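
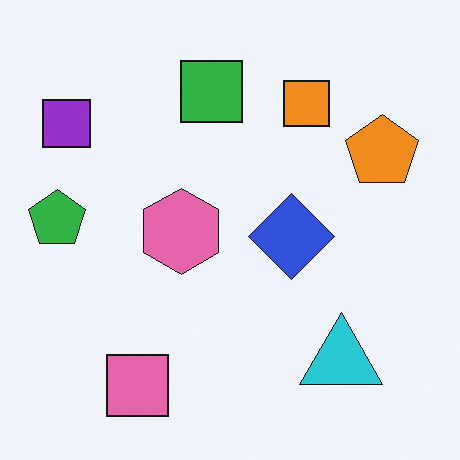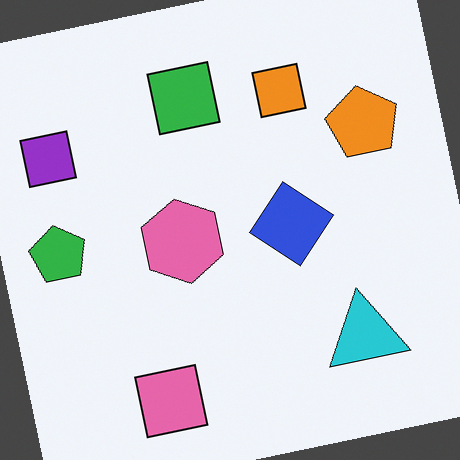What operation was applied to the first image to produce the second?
Rotated counter-clockwise by a slight angle.

Every shape is tilted by the same angle and the image corners show triangular fill wedges — a whole-image rotation by a non-right angle.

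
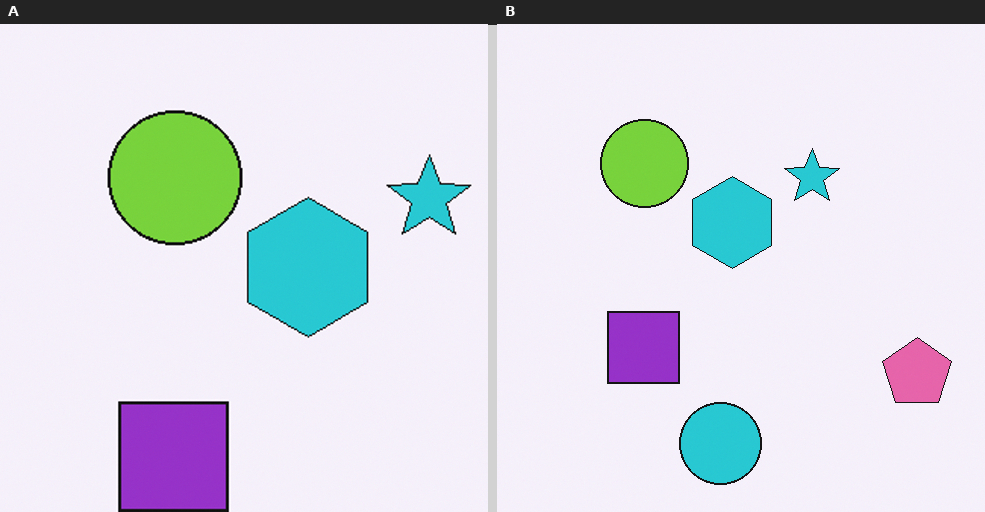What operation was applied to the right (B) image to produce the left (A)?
It was cropped slightly and scaled back up.

The visible shapes are larger and the field of view is narrower; shapes near the original edges may be partly or wholly outside the frame — a crop-and-rescale.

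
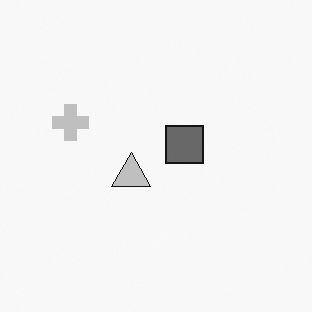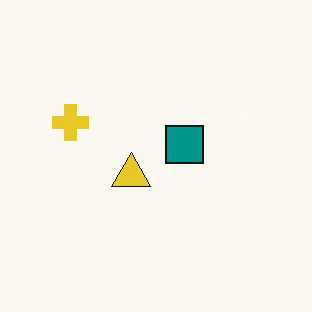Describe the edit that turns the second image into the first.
It was converted to grayscale.

All color is removed — every shape is now a shade of grey.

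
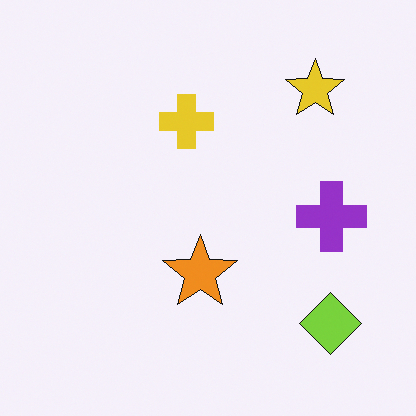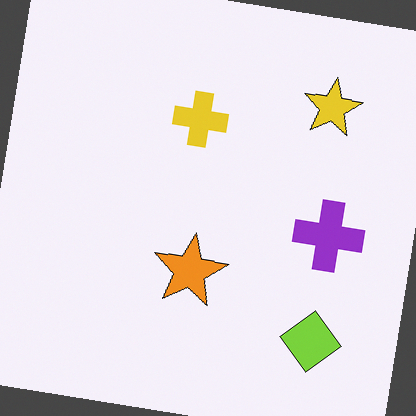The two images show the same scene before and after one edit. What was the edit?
This is the original image rotated clockwise by a small amount.

Every shape is tilted by the same angle and the image corners show triangular fill wedges — a whole-image rotation by a non-right angle.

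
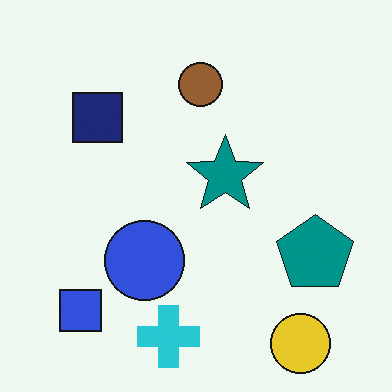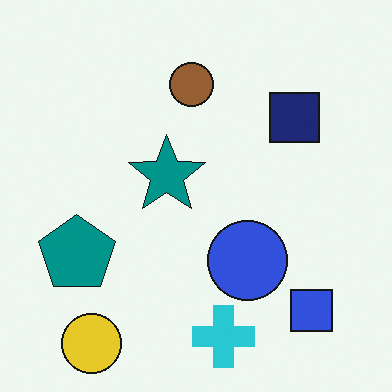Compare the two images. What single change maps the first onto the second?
The image was flipped horizontally (left ↔ right).

The teal pentagon is in the right of the first image and the left of the second — shapes on opposite sides of the vertical midline have swapped in a mirror flip.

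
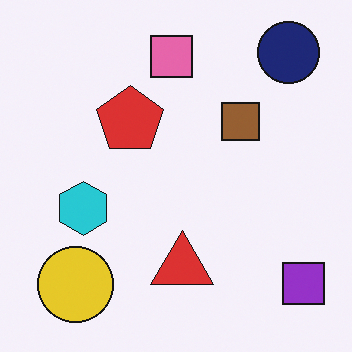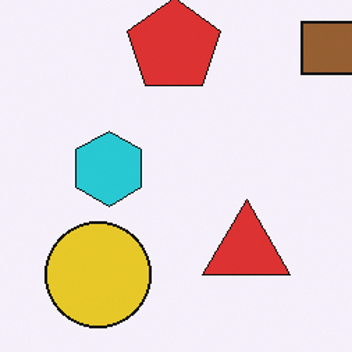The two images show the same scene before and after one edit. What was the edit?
Cropped to a modestly smaller region and rescaled.

The visible shapes are larger and the field of view is narrower; shapes near the original edges may be partly or wholly outside the frame — a crop-and-rescale.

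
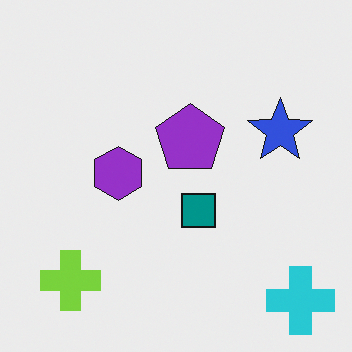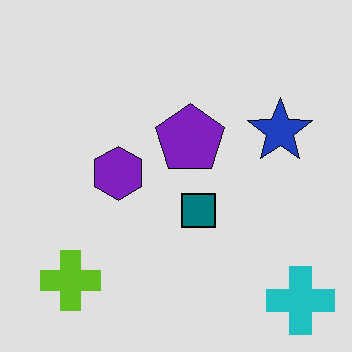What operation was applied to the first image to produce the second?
Moderately posterized.

Each flat color has snapped to a coarser quantized level — most visibly, the near-white background has dropped to a flat grey.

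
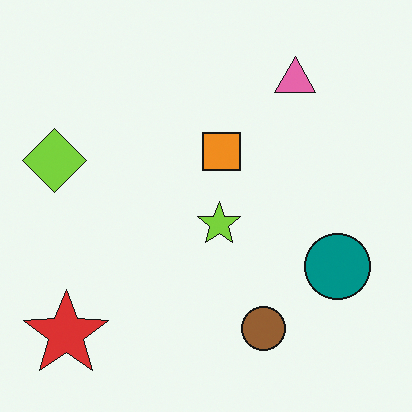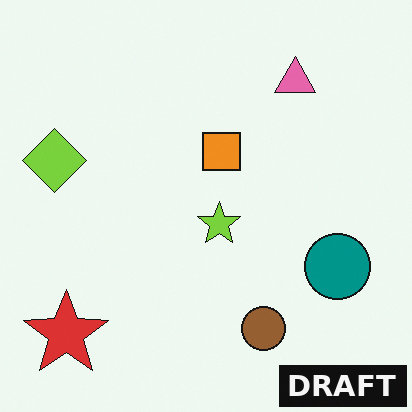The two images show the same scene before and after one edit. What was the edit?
The second image is the first watermarked with the text "DRAFT" in the lower-right corner.

A dark label reading "DRAFT" appears in the lower-right corner.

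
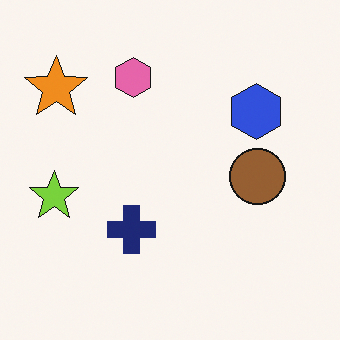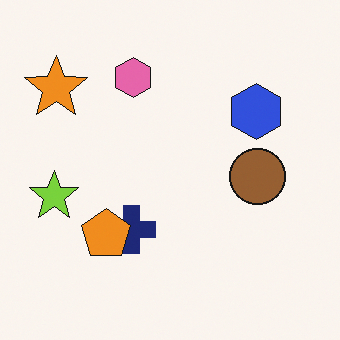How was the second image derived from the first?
Overlaid with an additional orange pentagon.

An orange pentagon appears in the second image that is absent from the first.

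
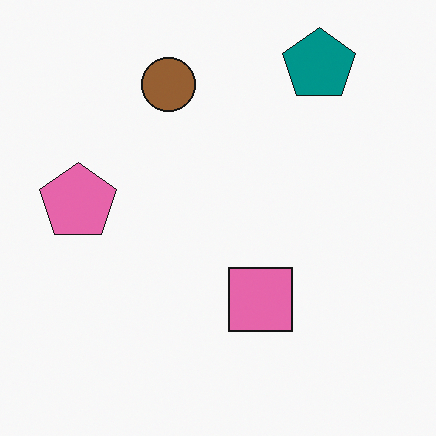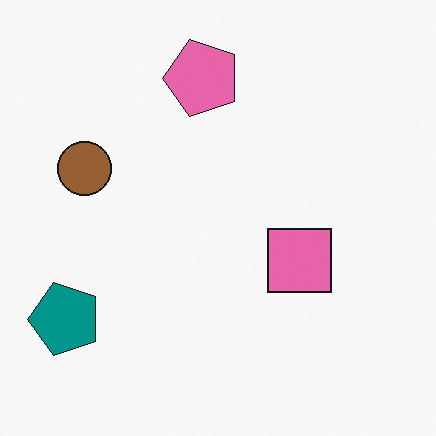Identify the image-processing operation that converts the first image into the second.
This is the original image transposed (reflected across the top-left ↔ bottom-right diagonal).

Shapes have swapped their row and column positions — what was in the top-right is now in the bottom-left — a diagonal reflection.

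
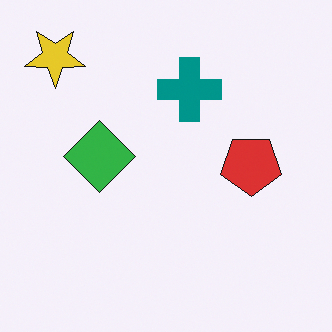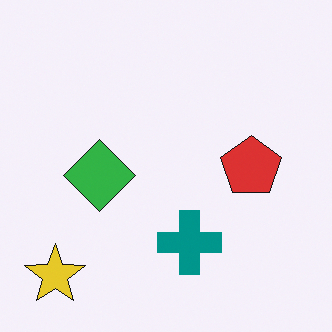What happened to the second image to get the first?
It was flipped vertically (top ↔ bottom).

The yellow star is in the bottom-left of the second image and the top-left of the first — shapes on opposite sides of the horizontal midline have swapped in a mirror flip.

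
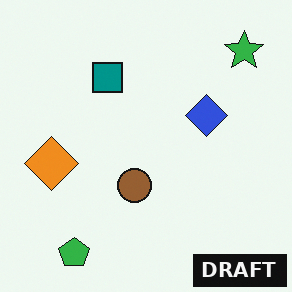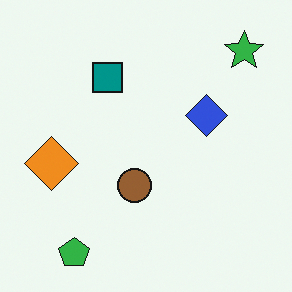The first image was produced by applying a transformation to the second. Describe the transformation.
The transformation is: watermarked with the text "DRAFT" in the lower-right corner.

A dark label reading "DRAFT" appears in the lower-right corner.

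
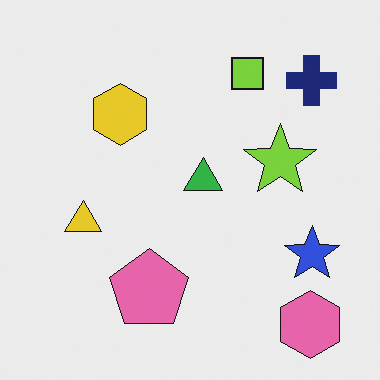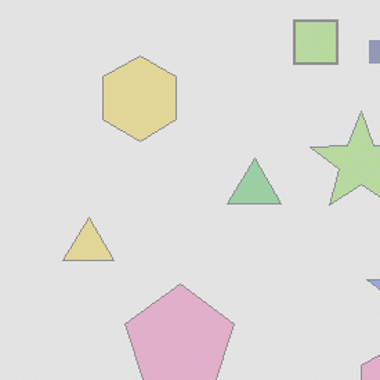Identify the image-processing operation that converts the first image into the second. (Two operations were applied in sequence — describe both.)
This is the original image given much lower contrast, then cropped to a modestly smaller region and rescaled.

Tones are pushed toward mid-grey across the whole image — a global contrast change. The visible shapes are larger and the field of view is narrower; shapes near the original edges may be partly or wholly outside the frame — a crop-and-rescale.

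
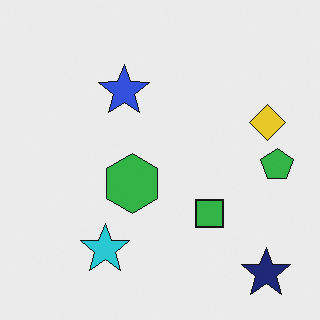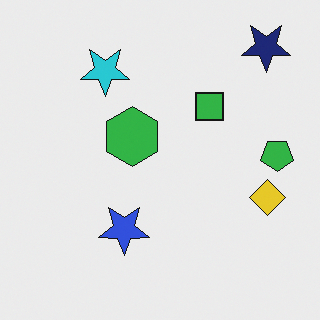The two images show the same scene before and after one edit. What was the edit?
The image was flipped vertically (top ↔ bottom).

The navy star is in the bottom-right of the first image and the top-right of the second — shapes on opposite sides of the horizontal midline have swapped in a mirror flip.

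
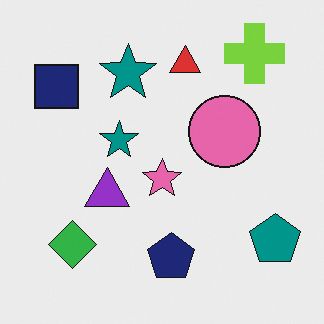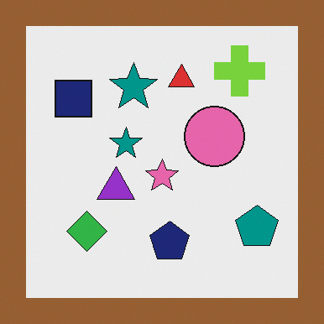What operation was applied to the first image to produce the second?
Framed with a brown border.

A solid brown frame runs around the edge of the second image, with the content slightly shrunk inside it.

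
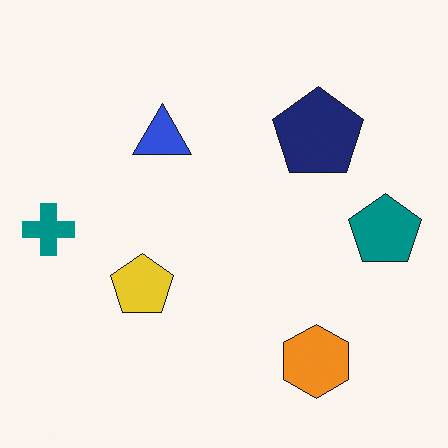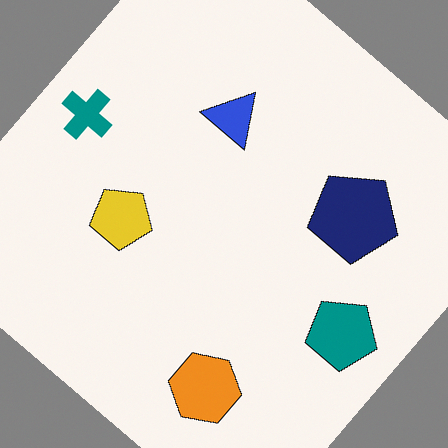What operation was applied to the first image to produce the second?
The transformation is: rotated clockwise by a large amount — several tens of degrees.

Every shape is tilted by the same angle and the image corners show triangular fill wedges — a whole-image rotation by a non-right angle.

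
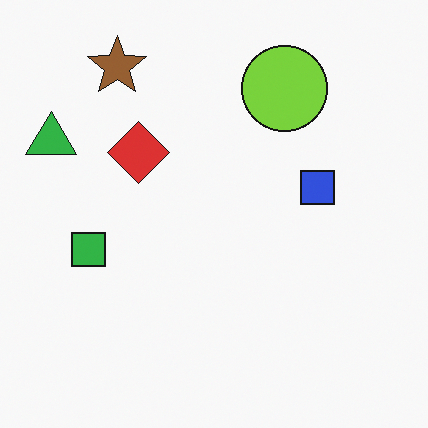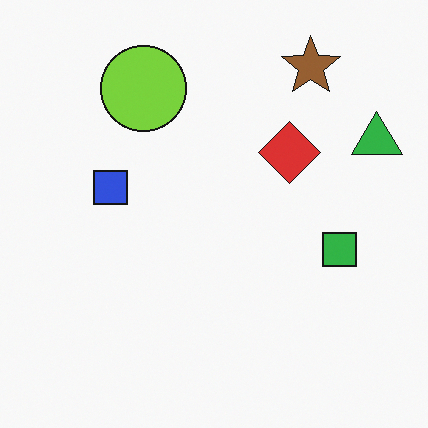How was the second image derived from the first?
It was flipped horizontally (left ↔ right).

The green triangle is in the top-left of the first image and the top-right of the second — shapes on opposite sides of the vertical midline have swapped in a mirror flip.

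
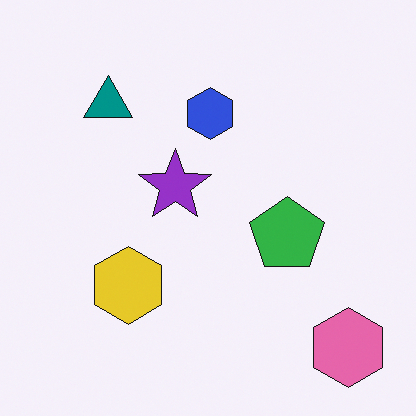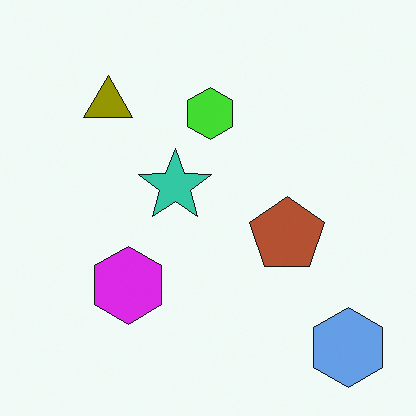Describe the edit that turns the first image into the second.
This is the original image hue-shifted through roughly half the color wheel.

Every shape's color has rotated by the same amount around the hue wheel — a uniform hue shift.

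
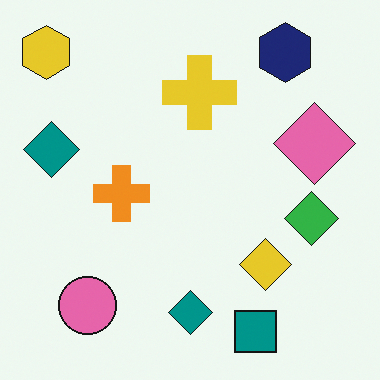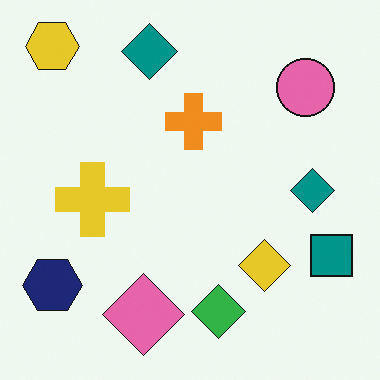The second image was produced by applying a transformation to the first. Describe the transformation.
The second image is the first transposed (reflected across the top-left ↔ bottom-right diagonal).

Shapes have swapped their row and column positions — what was in the top-right is now in the bottom-left — a diagonal reflection.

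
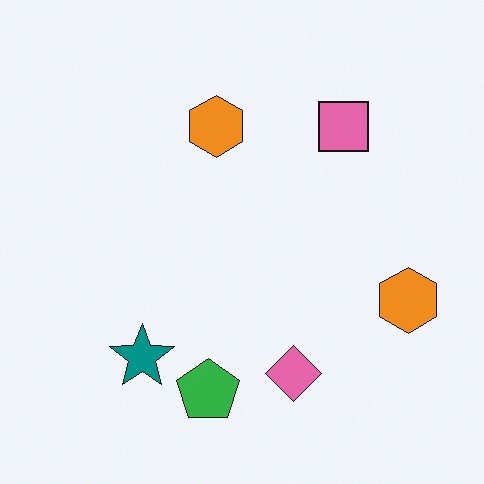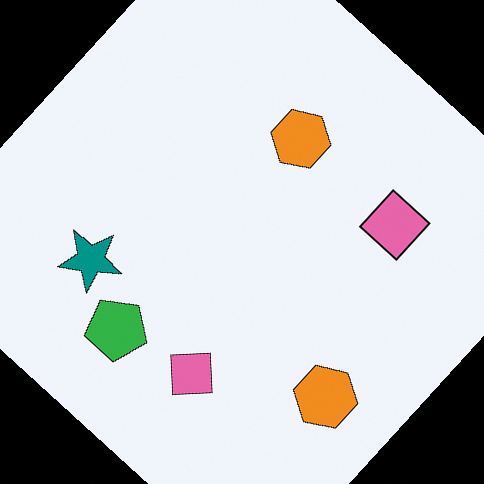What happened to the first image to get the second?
The second image is the first rotated clockwise by a large amount — several tens of degrees.

Every shape is tilted by the same angle and the image corners show triangular fill wedges — a whole-image rotation by a non-right angle.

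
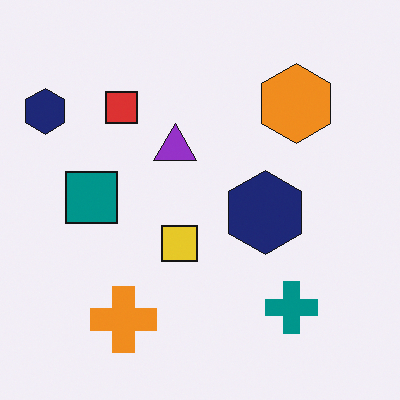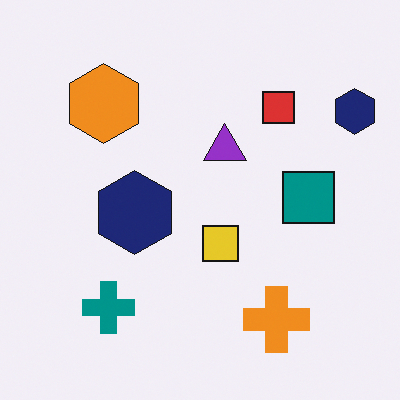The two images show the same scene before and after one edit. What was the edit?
The image was flipped horizontally (left ↔ right).

The teal square is in the left of the first image and the right of the second — shapes on opposite sides of the vertical midline have swapped in a mirror flip.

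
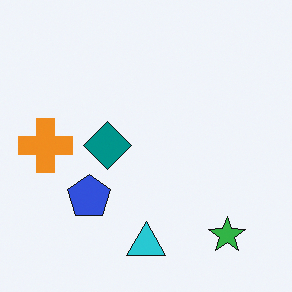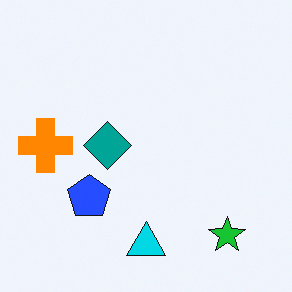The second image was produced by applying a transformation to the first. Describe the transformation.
It was slightly oversaturated.

All colors are more vivid — a global saturation change.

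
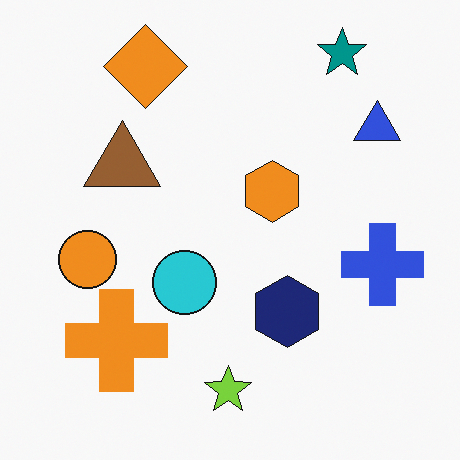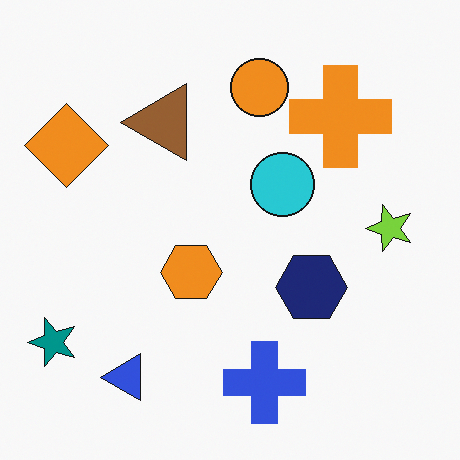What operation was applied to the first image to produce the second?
The image was transposed (reflected across the top-left ↔ bottom-right diagonal).

Shapes have swapped their row and column positions — what was in the top-right is now in the bottom-left — a diagonal reflection.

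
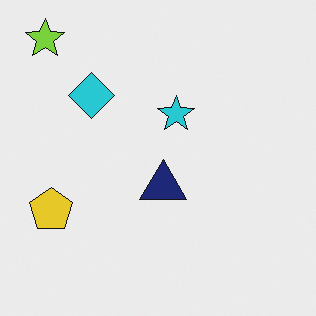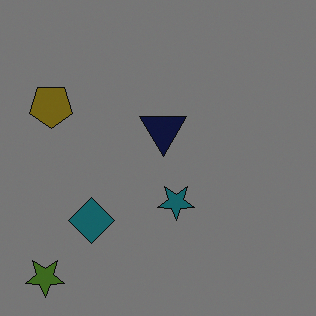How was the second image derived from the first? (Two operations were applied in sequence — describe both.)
The second image is the first flipped vertically (top ↔ bottom), then darkened a lot.

The lime star is in the top-left of the first image and the bottom-left of the second — shapes on opposite sides of the horizontal midline have swapped in a mirror flip. Every pixel — background and shapes alike — is uniformly darkened.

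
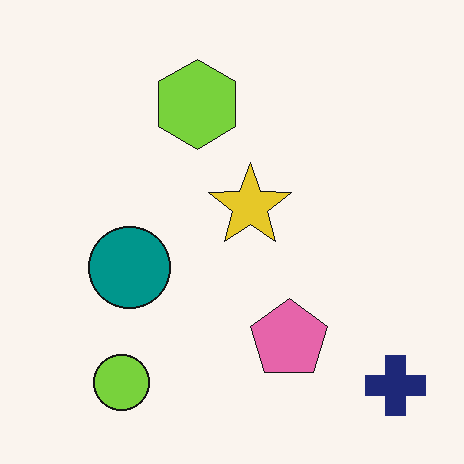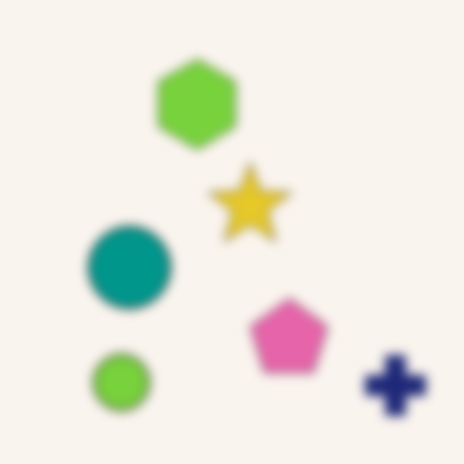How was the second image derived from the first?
This is the original image heavily blurred.

Shape edges and outlines are uniformly softened across the whole image.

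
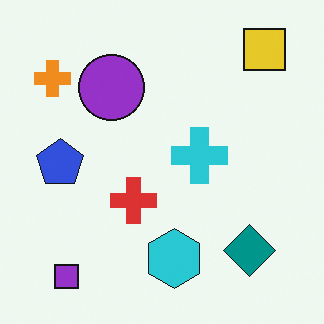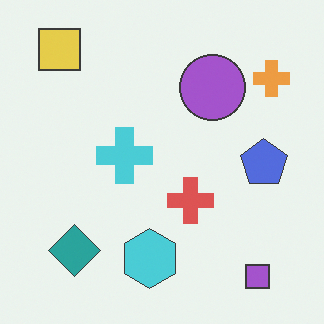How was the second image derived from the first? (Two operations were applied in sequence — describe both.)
It was given slightly reduced contrast, then flipped horizontally (left ↔ right).

Tones are pushed toward mid-grey across the whole image — a global contrast change. The orange cross is in the top-left of the first image and the top-right of the second — shapes on opposite sides of the vertical midline have swapped in a mirror flip.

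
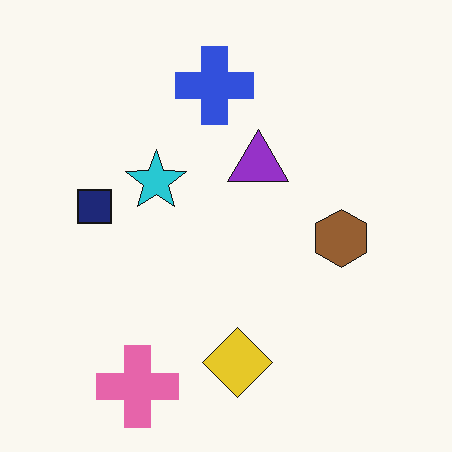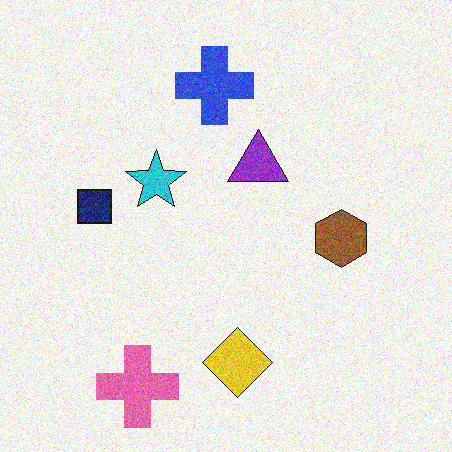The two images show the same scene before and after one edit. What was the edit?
The transformation is: degraded with visible gaussian noise.

Random speckle covers the whole image, including the flat background.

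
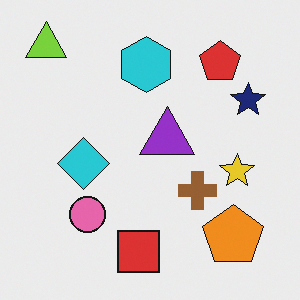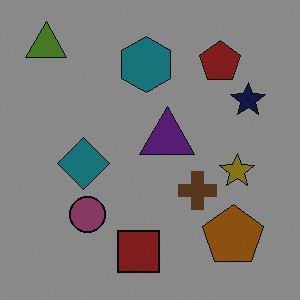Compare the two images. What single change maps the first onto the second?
The transformation is: substantially darkened.

Every pixel — background and shapes alike — is uniformly darkened.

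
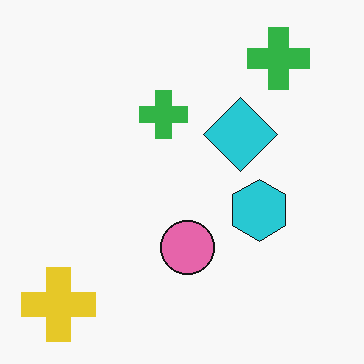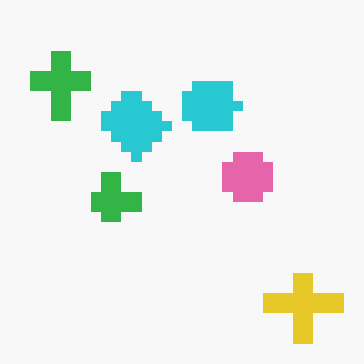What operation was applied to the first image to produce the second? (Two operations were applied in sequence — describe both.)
It was rotated 90° counter-clockwise, then heavily pixelated into large blocks.

The yellow cross sits in the bottom-left of the first image and the bottom-right of the second — consistent with a whole-image 90° counter-clockwise rotation. Shapes are reduced to large square blocks; fine edges and outlines are lost — a downscale-then-upscale (mosaic) effect.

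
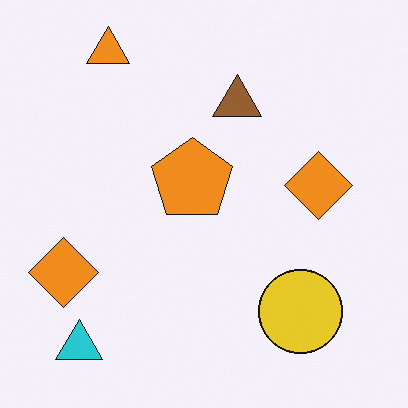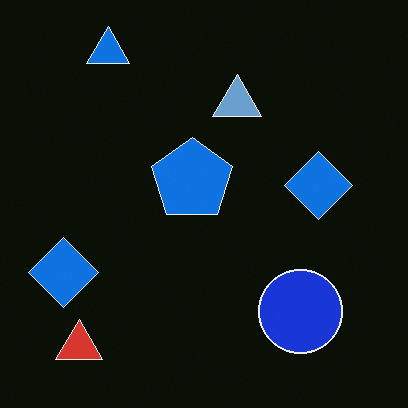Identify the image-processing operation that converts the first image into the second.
The image was color-inverted (negative).

The light background has become dark and every shape's color is its complement — a photographic negative.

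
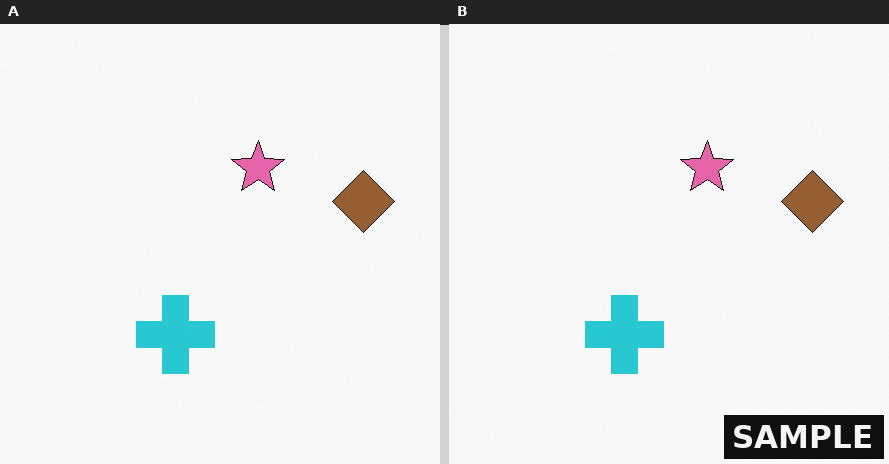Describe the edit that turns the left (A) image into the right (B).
The image was watermarked with the text "SAMPLE" in the lower-right corner.

A dark label reading "SAMPLE" appears in the lower-right corner.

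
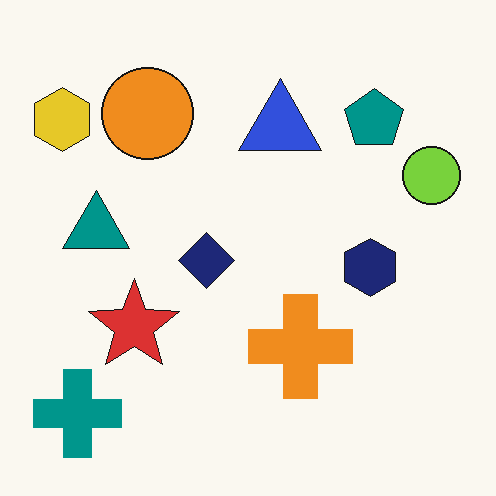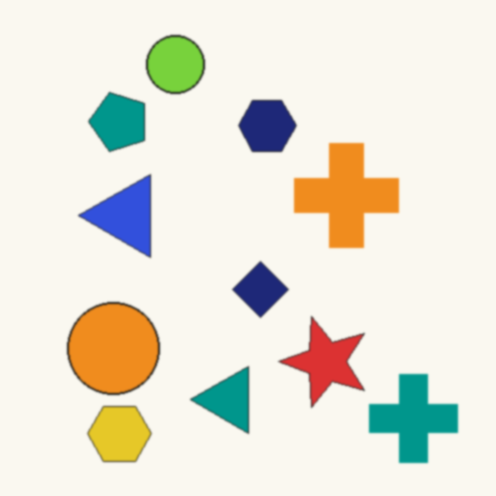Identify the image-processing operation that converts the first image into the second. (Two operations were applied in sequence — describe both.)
Lightly blurred, then rotated 90° counter-clockwise.

Shape edges and outlines are uniformly softened across the whole image. The teal cross sits in the bottom-left of the first image and the bottom-right of the second — consistent with a whole-image 90° counter-clockwise rotation.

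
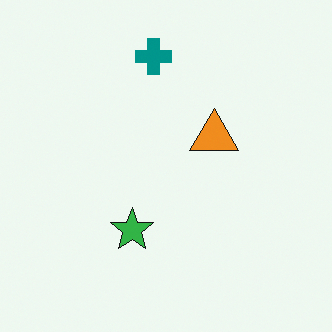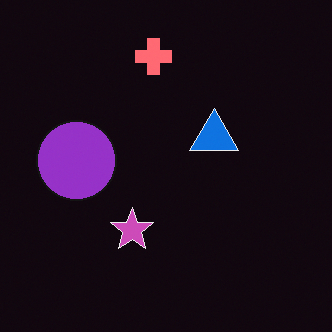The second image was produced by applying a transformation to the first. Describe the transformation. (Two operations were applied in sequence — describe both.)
The transformation is: color-inverted (negative), then overlaid with an additional purple circle.

The light background has become dark and every shape's color is its complement — a photographic negative. A purple circle appears in the second image that is absent from the first.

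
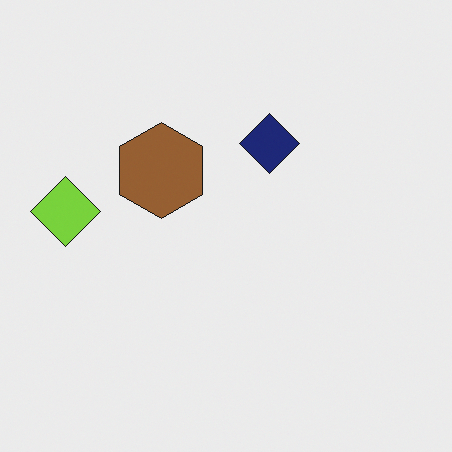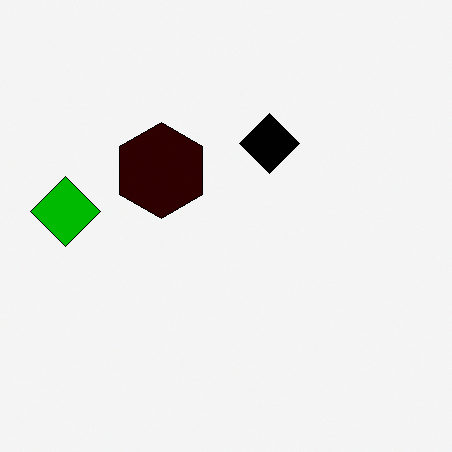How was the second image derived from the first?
Boosted in contrast.

Tones are pushed away from mid-grey across the whole image — a global contrast change.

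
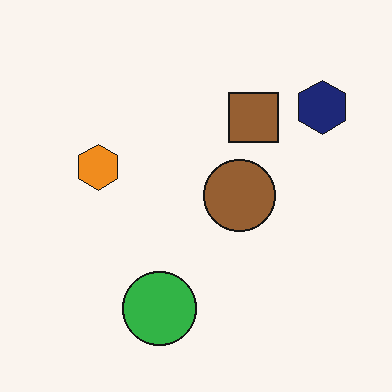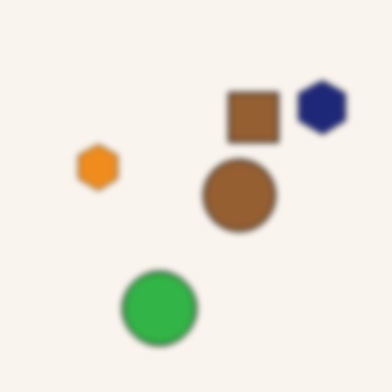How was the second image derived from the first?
It was moderately blurred.

Shape edges and outlines are uniformly softened across the whole image.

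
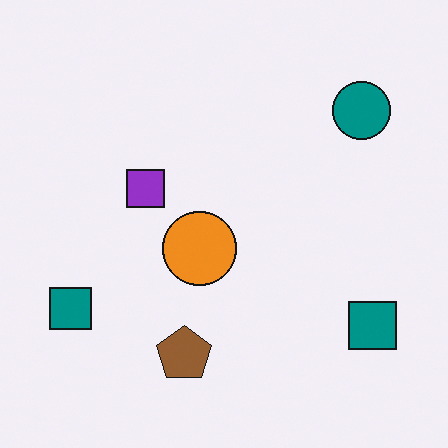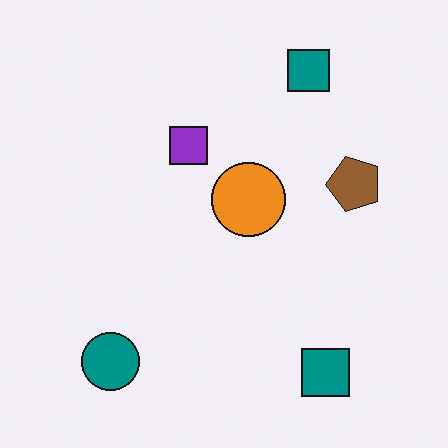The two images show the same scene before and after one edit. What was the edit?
The transformation is: transposed (reflected across the top-left ↔ bottom-right diagonal).

Shapes have swapped their row and column positions — what was in the top-right is now in the bottom-left — a diagonal reflection.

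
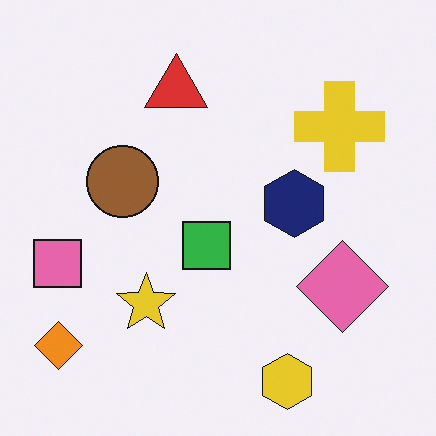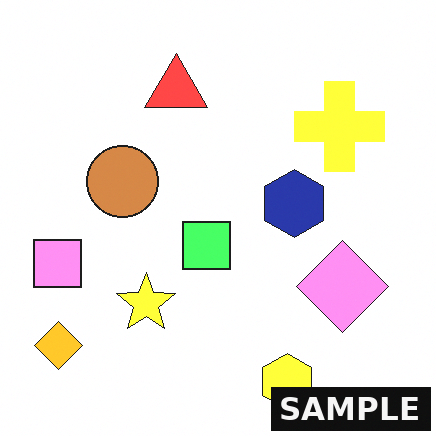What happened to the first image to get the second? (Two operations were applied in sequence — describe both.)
The second image is the first substantially brightened, then watermarked with the text "SAMPLE" in the lower-right corner.

Every pixel — background and shapes alike — is uniformly brightened. A dark label reading "SAMPLE" appears in the lower-right corner.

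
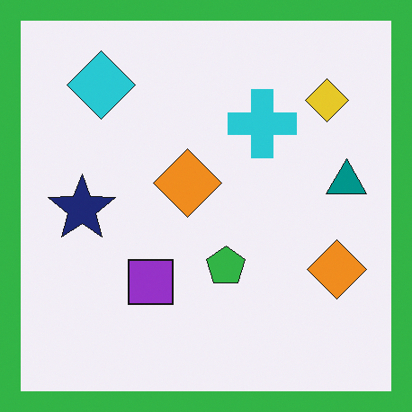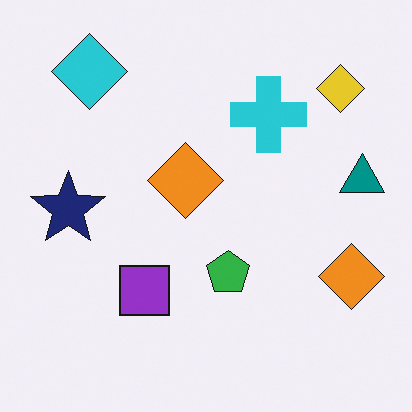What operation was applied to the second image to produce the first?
Framed with a green border.

A solid green frame runs around the edge of the first image, with the content slightly shrunk inside it.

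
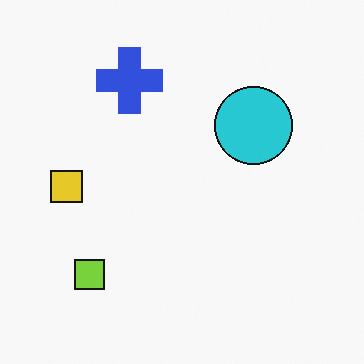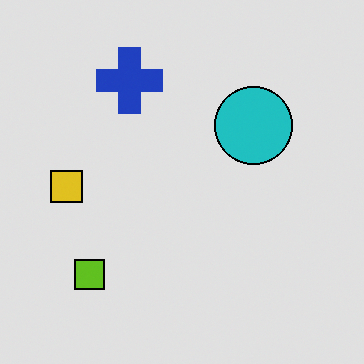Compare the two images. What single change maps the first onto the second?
This is the original image posterized to a reduced palette.

Each flat color has snapped to a coarser quantized level — most visibly, the near-white background has dropped to a flat grey.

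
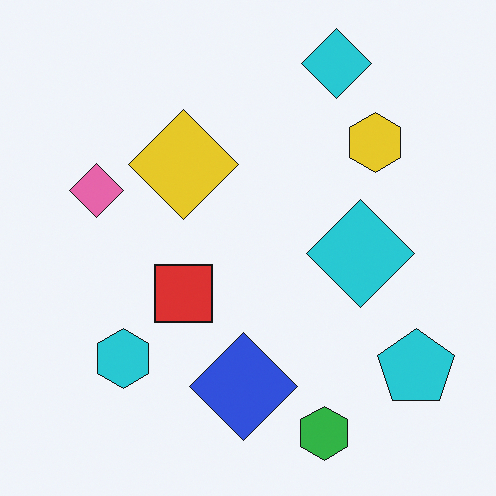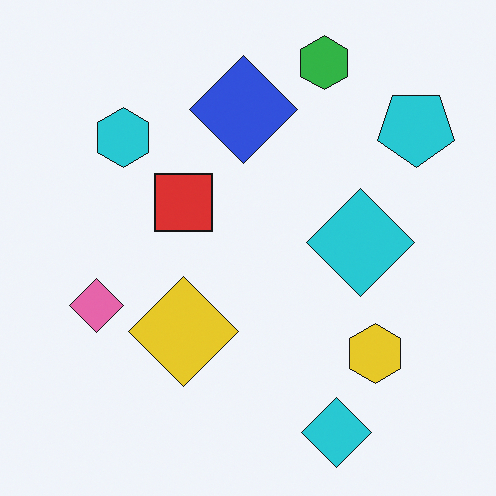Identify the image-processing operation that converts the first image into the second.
Flipped vertically (top ↔ bottom).

The green hexagon is in the bottom of the first image and the top of the second — shapes on opposite sides of the horizontal midline have swapped in a mirror flip.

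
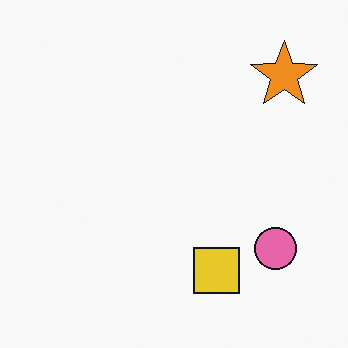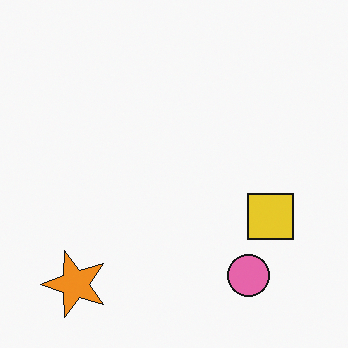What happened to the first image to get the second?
Transposed (reflected across the top-left ↔ bottom-right diagonal).

Shapes have swapped their row and column positions — what was in the top-right is now in the bottom-left — a diagonal reflection.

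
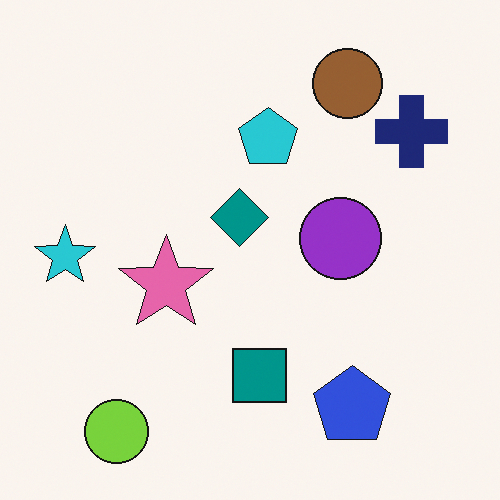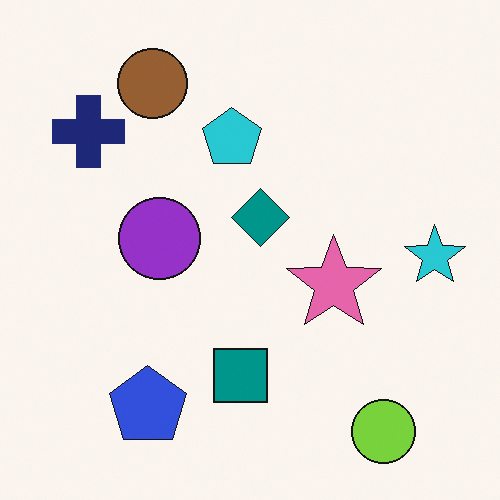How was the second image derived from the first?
The image was flipped horizontally (left ↔ right).

The cyan star is in the left of the first image and the right of the second — shapes on opposite sides of the vertical midline have swapped in a mirror flip.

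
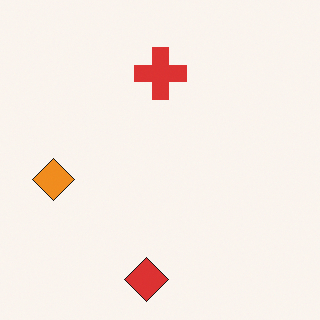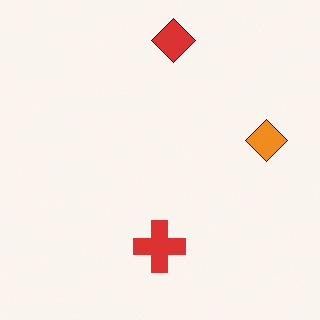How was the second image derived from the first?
The image was rotated 180°.

The red diamond sits in the bottom of the first image and the top of the second — consistent with a whole-image 180° rotation.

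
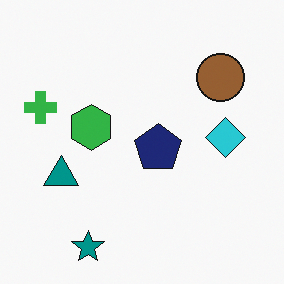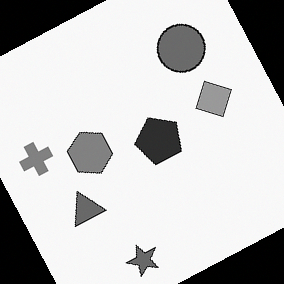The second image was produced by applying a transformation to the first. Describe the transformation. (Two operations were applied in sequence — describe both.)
The transformation is: converted to grayscale, then rotated counter-clockwise by a clearly visible amount.

All color is removed — every shape is now a shade of grey. Every shape is tilted by the same angle and the image corners show triangular fill wedges — a whole-image rotation by a non-right angle.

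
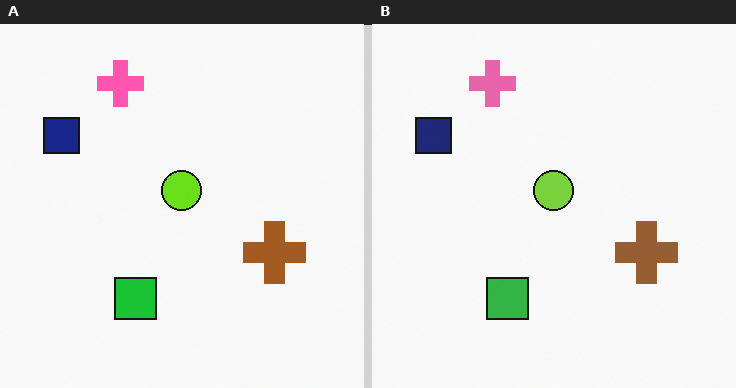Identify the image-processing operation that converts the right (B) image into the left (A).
The left (A) image is the right (B) slightly oversaturated.

All colors are more vivid — a global saturation change.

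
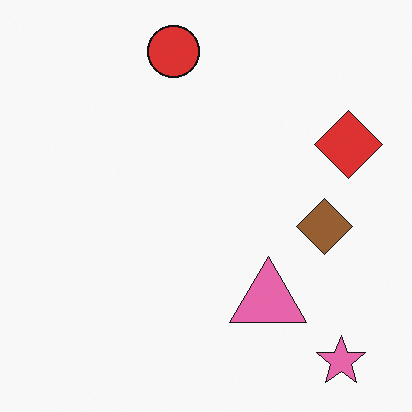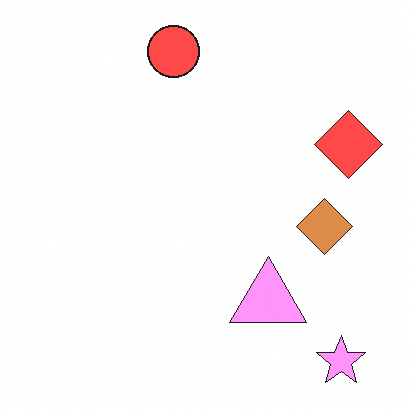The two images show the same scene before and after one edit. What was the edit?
This is the original image brightened a lot.

Every pixel — background and shapes alike — is uniformly brightened.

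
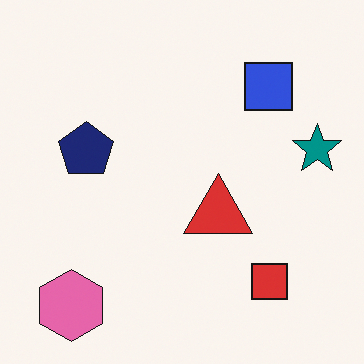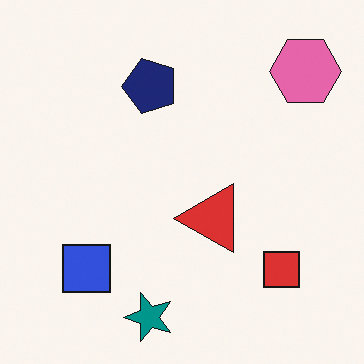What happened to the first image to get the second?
Transposed (reflected across the top-left ↔ bottom-right diagonal).

Shapes have swapped their row and column positions — what was in the top-right is now in the bottom-left — a diagonal reflection.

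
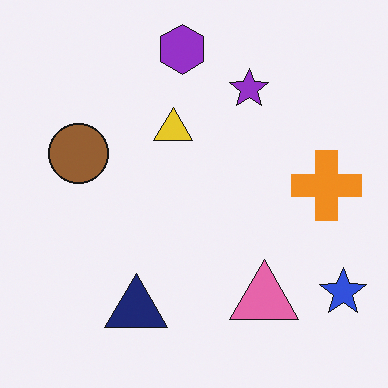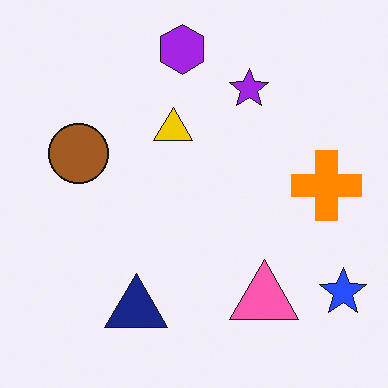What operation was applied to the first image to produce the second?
The image was slightly oversaturated.

All colors are more vivid — a global saturation change.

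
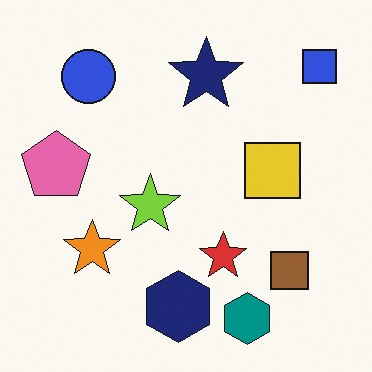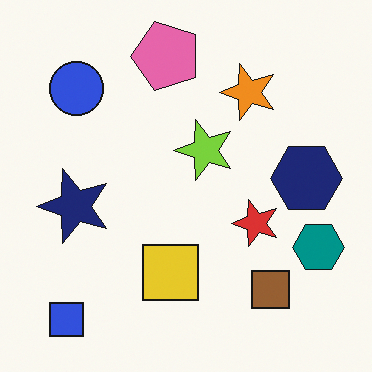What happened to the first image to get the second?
It was transposed (reflected across the top-left ↔ bottom-right diagonal).

Shapes have swapped their row and column positions — what was in the top-right is now in the bottom-left — a diagonal reflection.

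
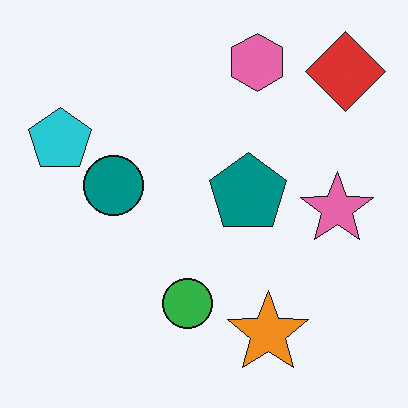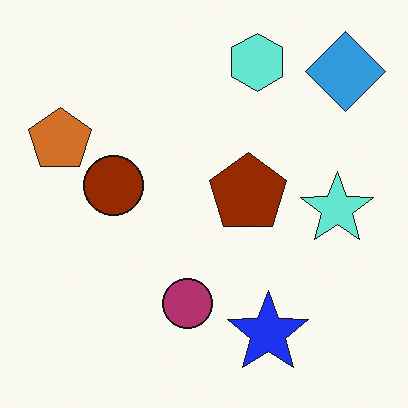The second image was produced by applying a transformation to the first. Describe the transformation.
The image was hue-shifted through roughly half the color wheel.

Every shape's color has rotated by the same amount around the hue wheel — a uniform hue shift.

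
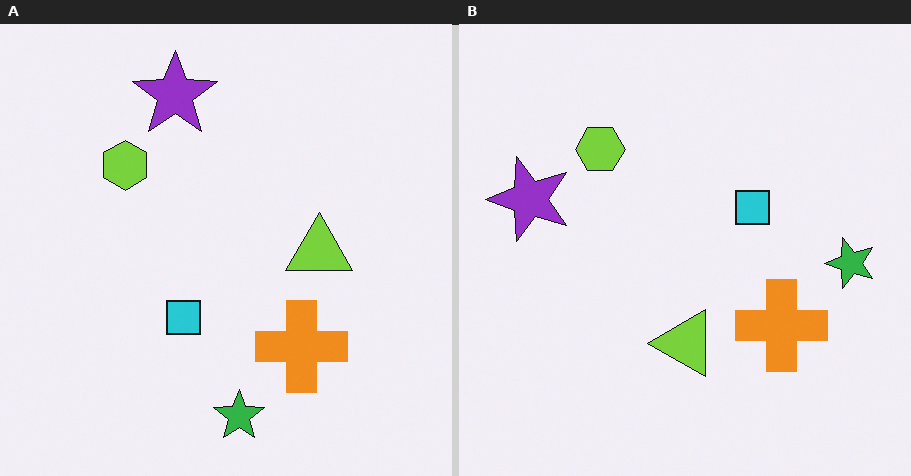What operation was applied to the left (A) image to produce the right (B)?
The transformation is: transposed (reflected across the top-left ↔ bottom-right diagonal).

Shapes have swapped their row and column positions — what was in the top-right is now in the bottom-left — a diagonal reflection.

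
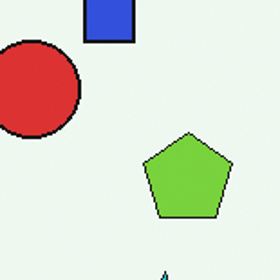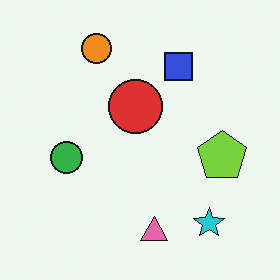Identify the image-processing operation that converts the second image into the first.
The first image is the second cropped tightly and scaled back up.

The visible shapes are larger and the field of view is narrower; shapes near the original edges may be partly or wholly outside the frame — a crop-and-rescale.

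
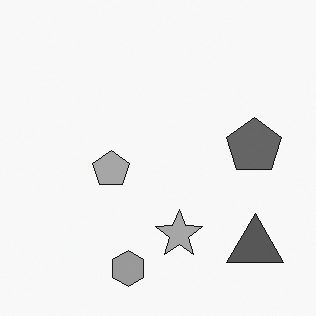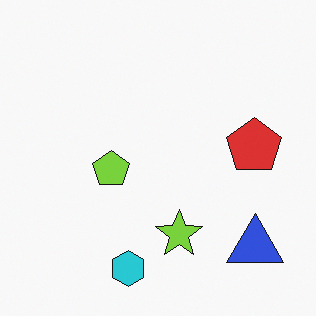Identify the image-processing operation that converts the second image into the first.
The image was converted to grayscale.

All color is removed — every shape is now a shade of grey.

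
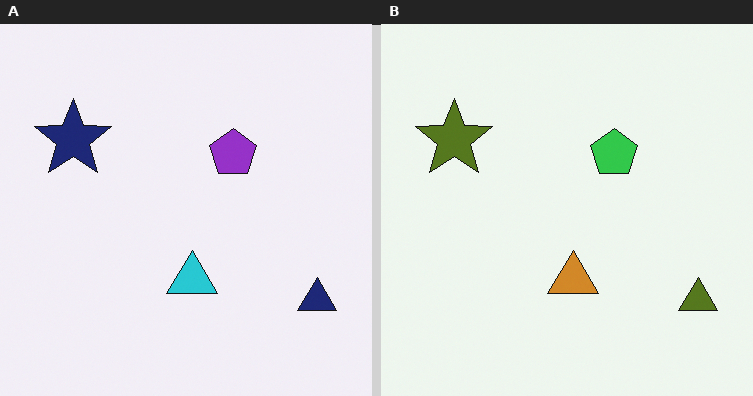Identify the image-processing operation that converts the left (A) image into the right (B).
This is the original image hue-shifted by a large amount.

Every shape's color has rotated by the same amount around the hue wheel — a uniform hue shift.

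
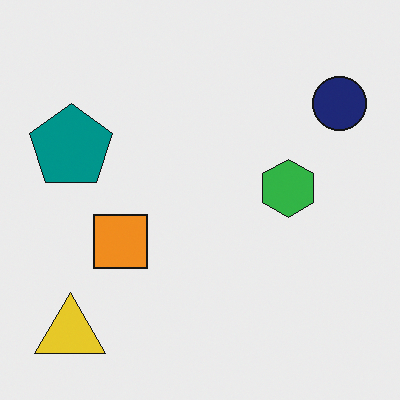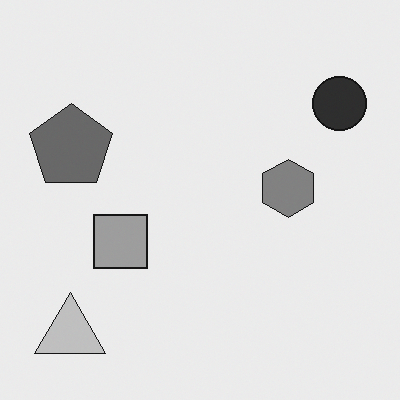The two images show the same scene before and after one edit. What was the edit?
It was converted to grayscale.

All color is removed — every shape is now a shade of grey.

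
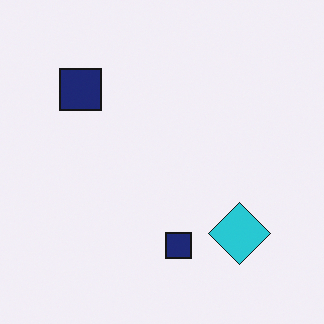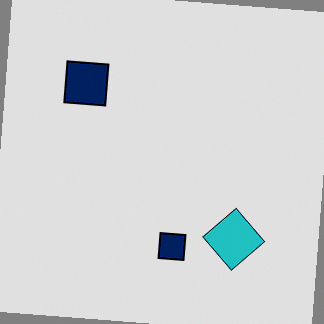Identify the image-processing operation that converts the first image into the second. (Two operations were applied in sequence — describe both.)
This is the original image rotated clockwise by a slight angle, then moderately posterized.

Every shape is tilted by the same angle and the image corners show triangular fill wedges — a whole-image rotation by a non-right angle. Each flat color has snapped to a coarser quantized level — most visibly, the near-white background has dropped to a flat grey.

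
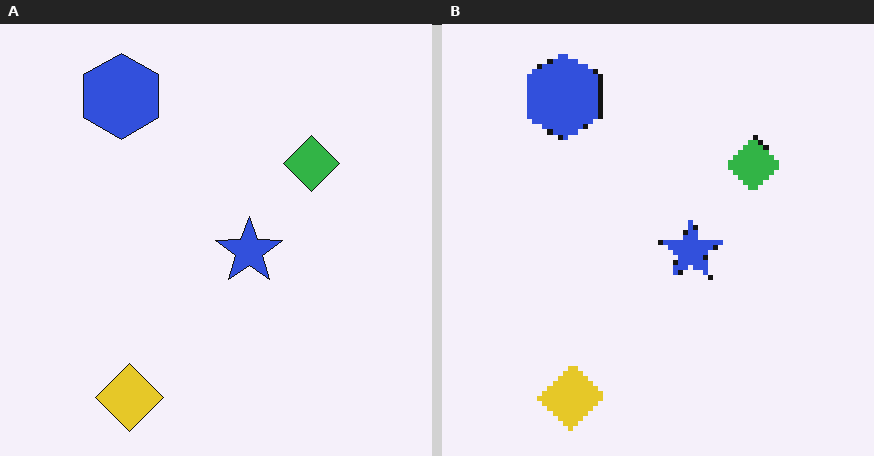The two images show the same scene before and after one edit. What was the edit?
The right (B) image is the left (A) mildly pixelated.

Shapes are reduced to large square blocks; fine edges and outlines are lost — a downscale-then-upscale (mosaic) effect.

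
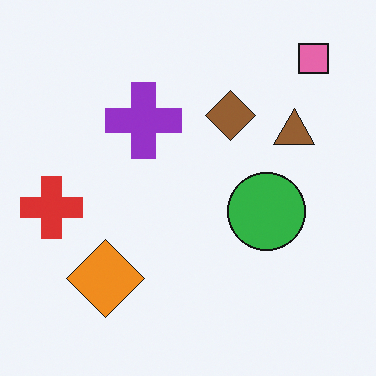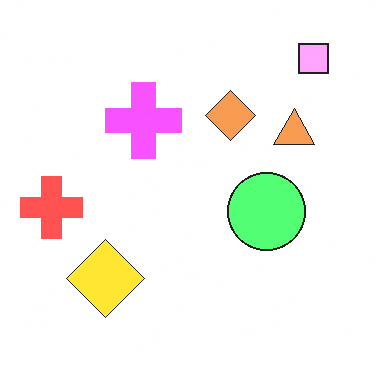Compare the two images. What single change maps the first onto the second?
It was noticeably brightened.

Every pixel — background and shapes alike — is uniformly brightened.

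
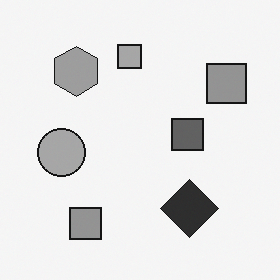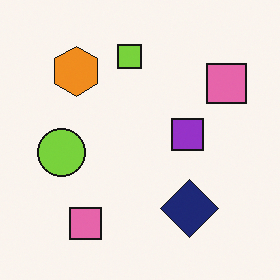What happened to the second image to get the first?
The image was converted to grayscale.

All color is removed — every shape is now a shade of grey.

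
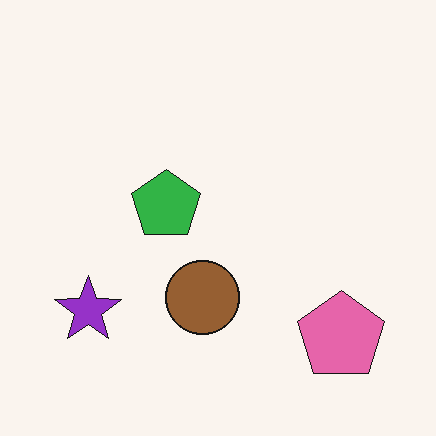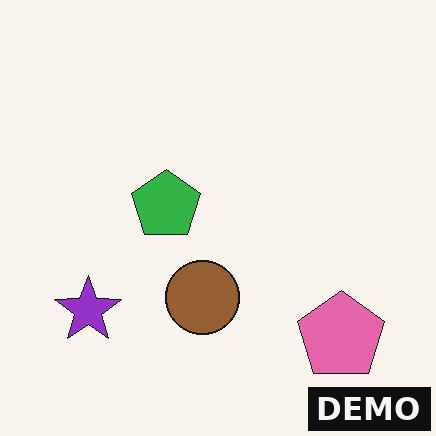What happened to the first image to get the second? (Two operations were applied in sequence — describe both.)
This is the original image given moderate JPEG compression, then watermarked with the text "DEMO" in the lower-right corner.

Blocky 8×8 compression artifacts appear around shape edges and the flat background shows ringing — characteristic JPEG degradation. A dark label reading "DEMO" appears in the lower-right corner.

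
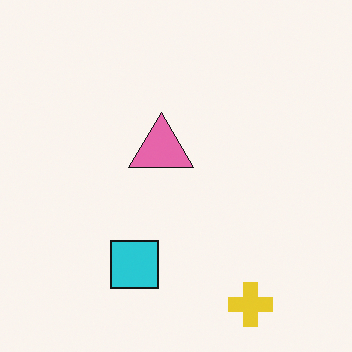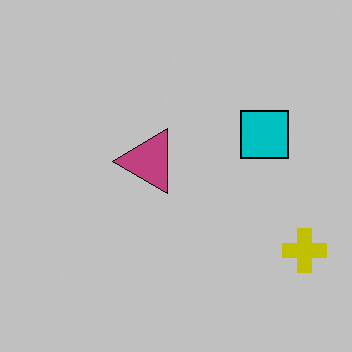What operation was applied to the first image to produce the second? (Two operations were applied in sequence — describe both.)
The transformation is: aggressively posterized, then transposed (reflected across the top-left ↔ bottom-right diagonal).

Each flat color has snapped to a coarser quantized level — most visibly, the near-white background has dropped to a flat grey. Shapes have swapped their row and column positions — what was in the top-right is now in the bottom-left — a diagonal reflection.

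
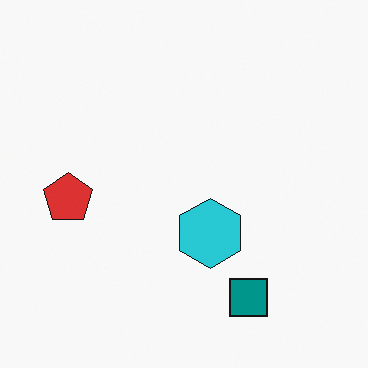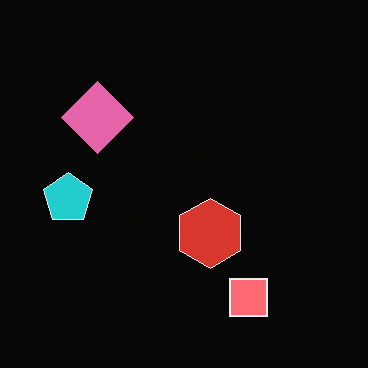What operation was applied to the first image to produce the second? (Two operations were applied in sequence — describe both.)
The image was color-inverted (negative), then overlaid with an additional pink diamond.

The light background has become dark and every shape's color is its complement — a photographic negative. A pink diamond appears in the second image that is absent from the first.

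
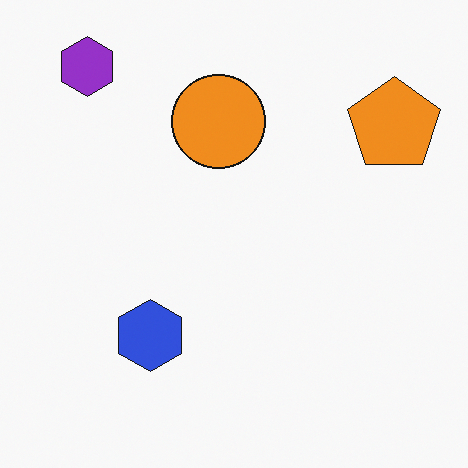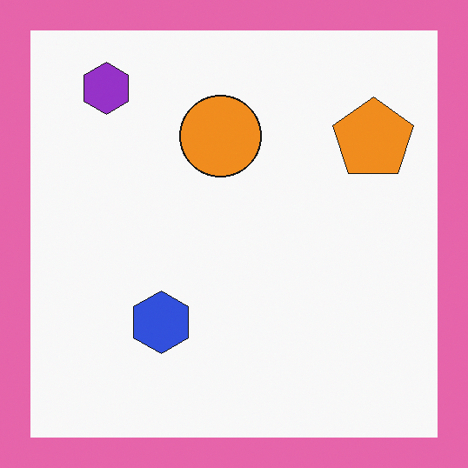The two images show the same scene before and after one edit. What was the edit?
Framed with a pink border.

A solid pink frame runs around the edge of the second image, with the content slightly shrunk inside it.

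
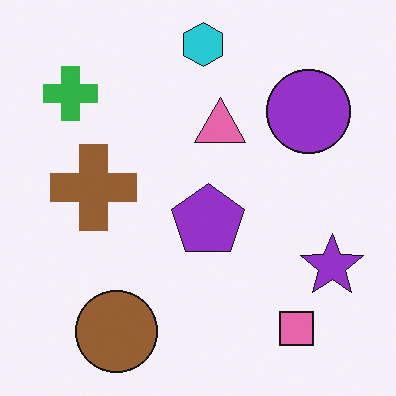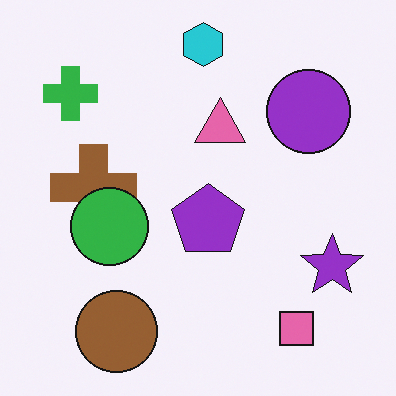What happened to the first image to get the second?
This is the original image overlaid with an additional green circle.

A green circle appears in the second image that is absent from the first.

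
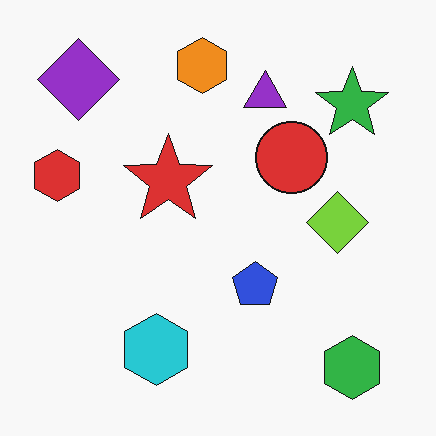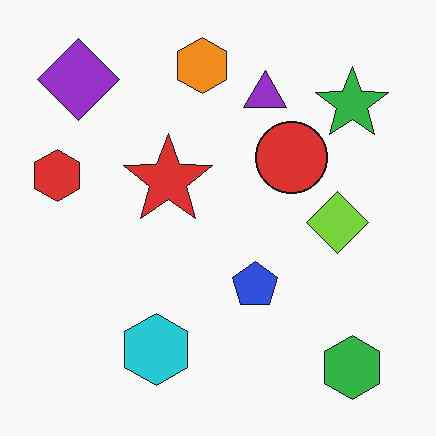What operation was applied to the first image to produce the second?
The second image is the first given moderate JPEG compression.

Blocky 8×8 compression artifacts appear around shape edges and the flat background shows ringing — characteristic JPEG degradation.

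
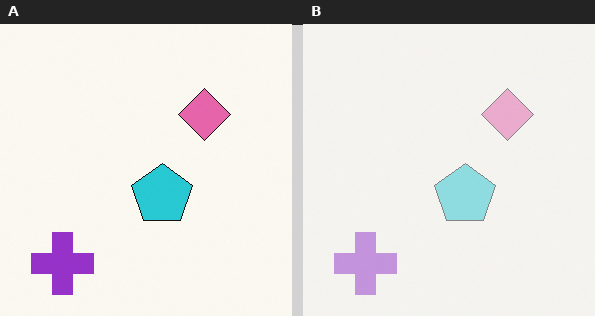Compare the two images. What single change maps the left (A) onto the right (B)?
This is the original image given much lower contrast.

Tones are pushed toward mid-grey across the whole image — a global contrast change.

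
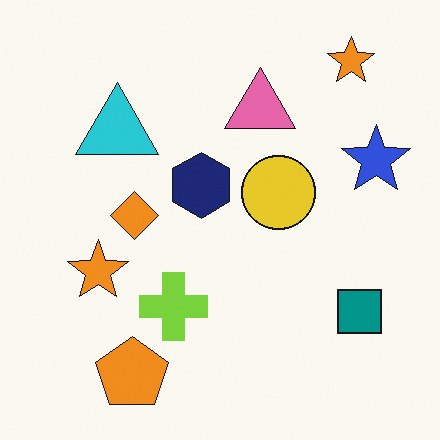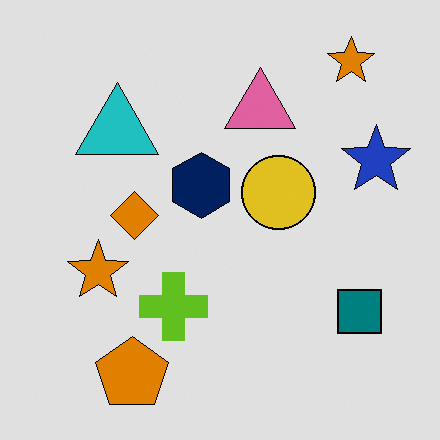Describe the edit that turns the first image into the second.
The second image is the first posterized to a reduced palette.

Each flat color has snapped to a coarser quantized level — most visibly, the near-white background has dropped to a flat grey.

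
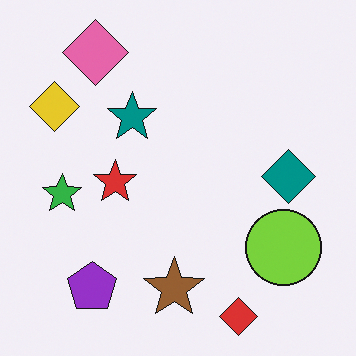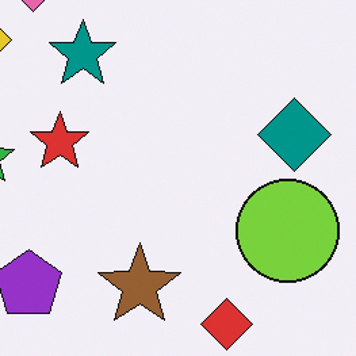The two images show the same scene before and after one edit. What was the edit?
The image was cropped slightly and scaled back up.

The visible shapes are larger and the field of view is narrower; shapes near the original edges may be partly or wholly outside the frame — a crop-and-rescale.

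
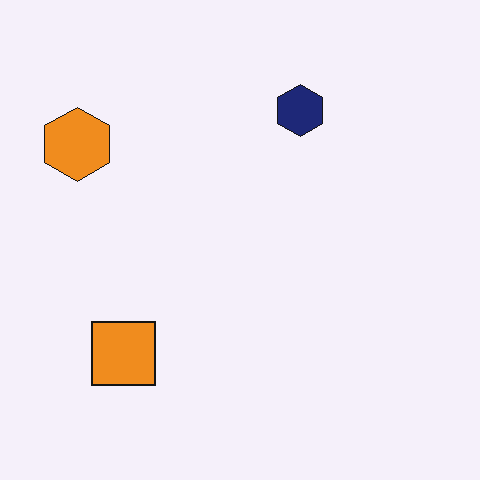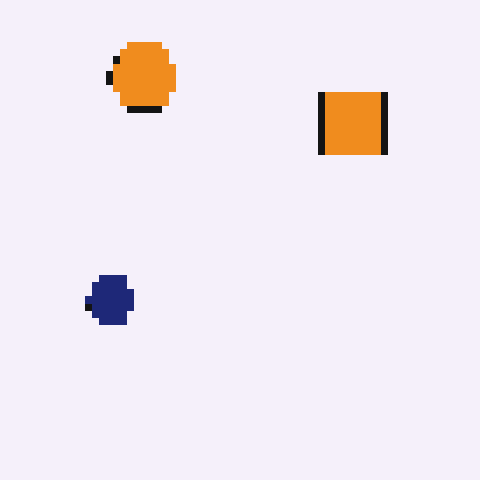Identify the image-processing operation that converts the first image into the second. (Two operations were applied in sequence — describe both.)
The second image is the first transposed (reflected across the top-left ↔ bottom-right diagonal), then pixelated into visible square blocks.

Shapes have swapped their row and column positions — what was in the top-right is now in the bottom-left — a diagonal reflection. Shapes are reduced to large square blocks; fine edges and outlines are lost — a downscale-then-upscale (mosaic) effect.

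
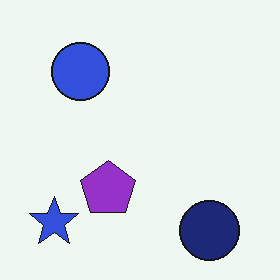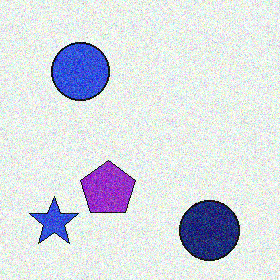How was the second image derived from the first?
The image was degraded with moderate additive noise.

Random speckle covers the whole image, including the flat background.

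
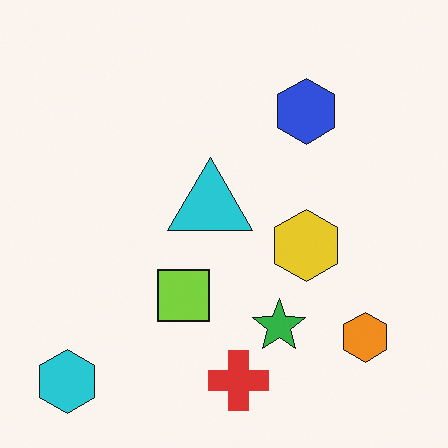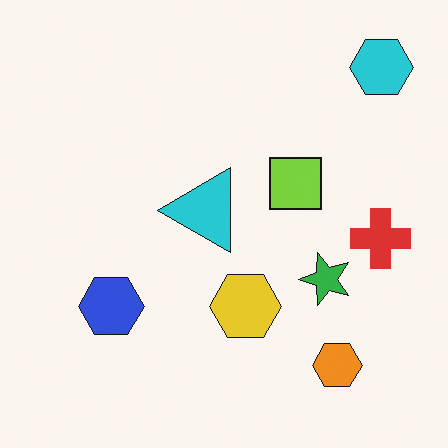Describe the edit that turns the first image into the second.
The second image is the first transposed (reflected across the top-left ↔ bottom-right diagonal).

Shapes have swapped their row and column positions — what was in the top-right is now in the bottom-left — a diagonal reflection.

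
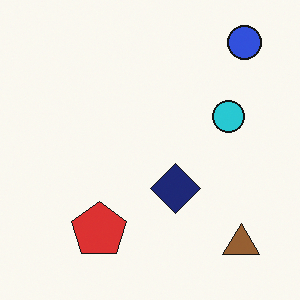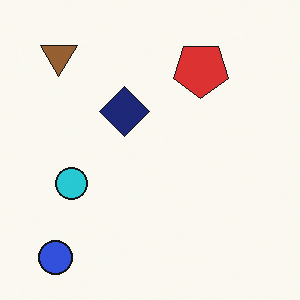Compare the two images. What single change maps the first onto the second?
The second image is the first rotated 180°.

The blue circle sits in the top-right of the first image and the bottom-left of the second — consistent with a whole-image 180° rotation.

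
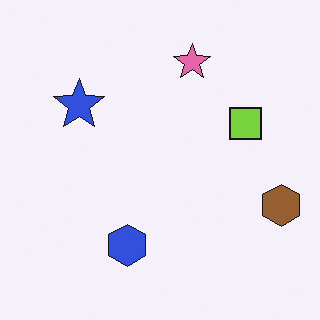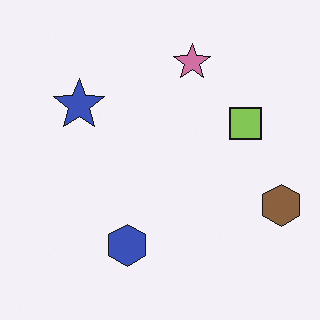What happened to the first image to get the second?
The transformation is: slightly desaturated.

All colors are more muted and greyish — a global saturation change.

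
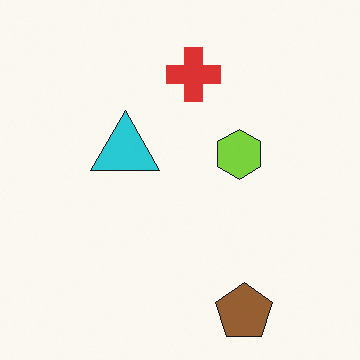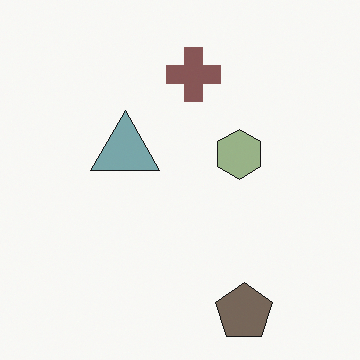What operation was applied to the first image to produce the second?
This is the original image made much more muted (saturation change).

All colors are more muted and greyish — a global saturation change.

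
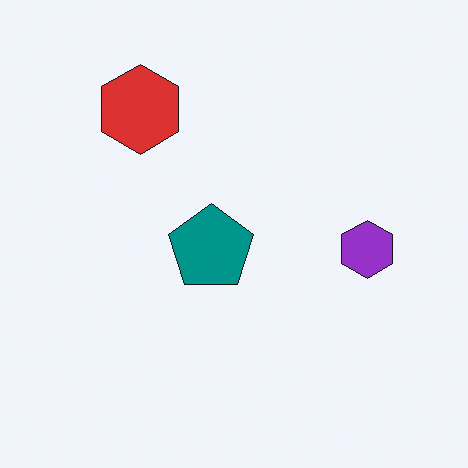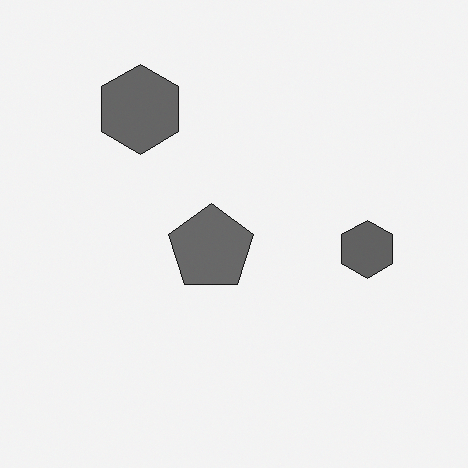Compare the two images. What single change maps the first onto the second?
Converted to grayscale.

All color is removed — every shape is now a shade of grey.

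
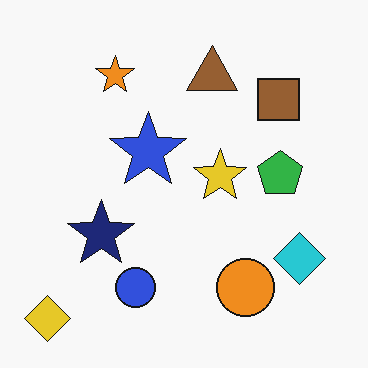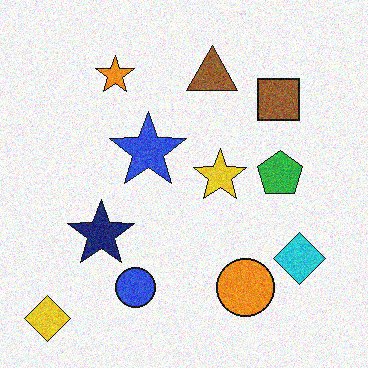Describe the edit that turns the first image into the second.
It was degraded with moderate additive noise.

Random speckle covers the whole image, including the flat background.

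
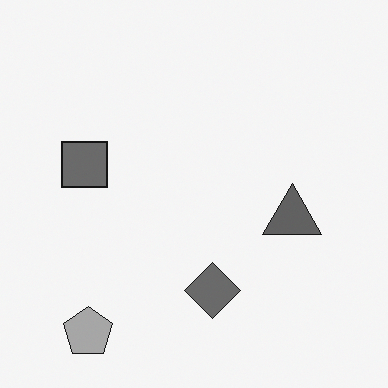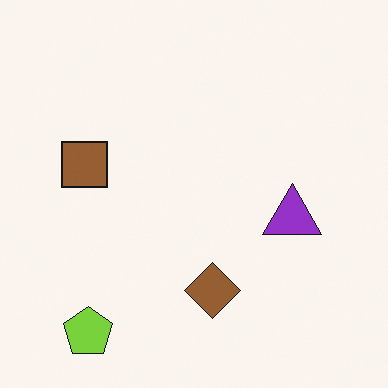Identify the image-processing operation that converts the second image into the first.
The image was converted to grayscale.

All color is removed — every shape is now a shade of grey.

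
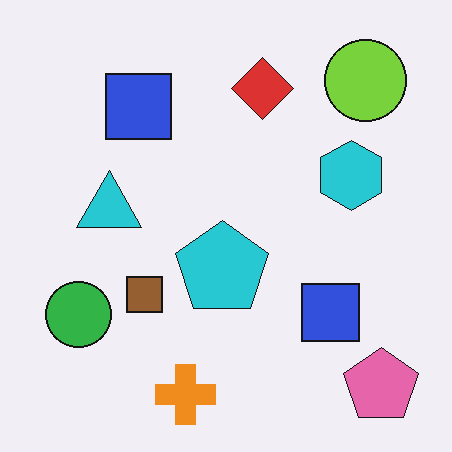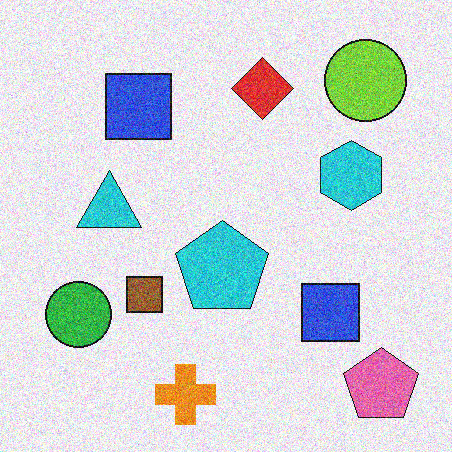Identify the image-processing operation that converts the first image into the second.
The image was degraded with a thick layer of grain.

Random speckle covers the whole image, including the flat background.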